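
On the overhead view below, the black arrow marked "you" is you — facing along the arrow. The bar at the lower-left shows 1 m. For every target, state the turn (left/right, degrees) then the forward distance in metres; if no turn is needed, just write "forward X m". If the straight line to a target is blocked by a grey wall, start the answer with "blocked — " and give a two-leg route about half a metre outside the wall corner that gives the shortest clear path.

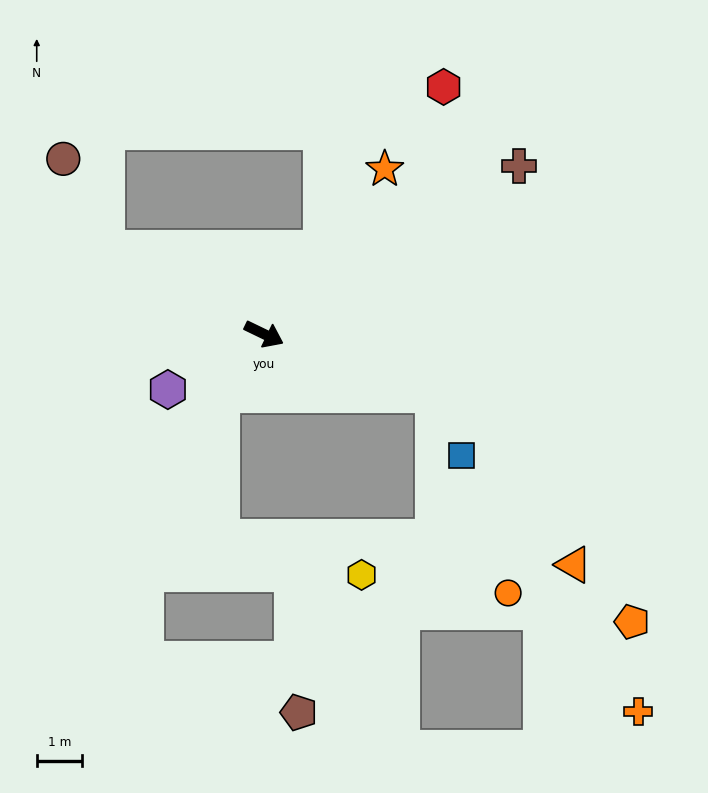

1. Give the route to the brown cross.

turn left 59°, forward 6.8 m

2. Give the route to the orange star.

turn left 80°, forward 4.5 m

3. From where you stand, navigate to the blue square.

blocked — turn left 6°, forward 4.0 m, then turn right 46°, forward 1.5 m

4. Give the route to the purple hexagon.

turn right 124°, forward 2.5 m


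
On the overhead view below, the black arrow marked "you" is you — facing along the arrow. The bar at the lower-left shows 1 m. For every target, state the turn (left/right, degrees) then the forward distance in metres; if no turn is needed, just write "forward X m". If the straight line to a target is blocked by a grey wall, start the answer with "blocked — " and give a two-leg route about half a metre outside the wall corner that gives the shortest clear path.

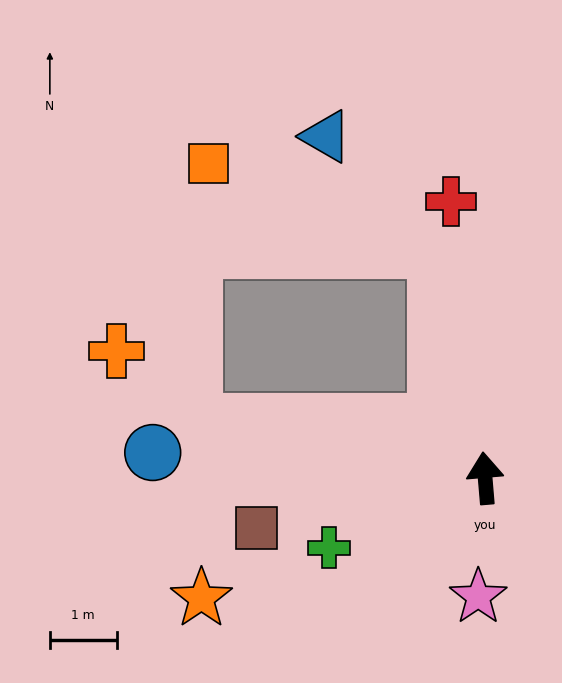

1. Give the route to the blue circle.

turn left 81°, forward 5.0 m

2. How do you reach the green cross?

turn left 109°, forward 2.6 m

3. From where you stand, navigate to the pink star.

turn left 172°, forward 1.8 m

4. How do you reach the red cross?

turn left 2°, forward 4.2 m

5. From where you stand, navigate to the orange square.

blocked — turn left 7°, forward 3.5 m, then turn left 57°, forward 3.6 m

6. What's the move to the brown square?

turn left 97°, forward 3.5 m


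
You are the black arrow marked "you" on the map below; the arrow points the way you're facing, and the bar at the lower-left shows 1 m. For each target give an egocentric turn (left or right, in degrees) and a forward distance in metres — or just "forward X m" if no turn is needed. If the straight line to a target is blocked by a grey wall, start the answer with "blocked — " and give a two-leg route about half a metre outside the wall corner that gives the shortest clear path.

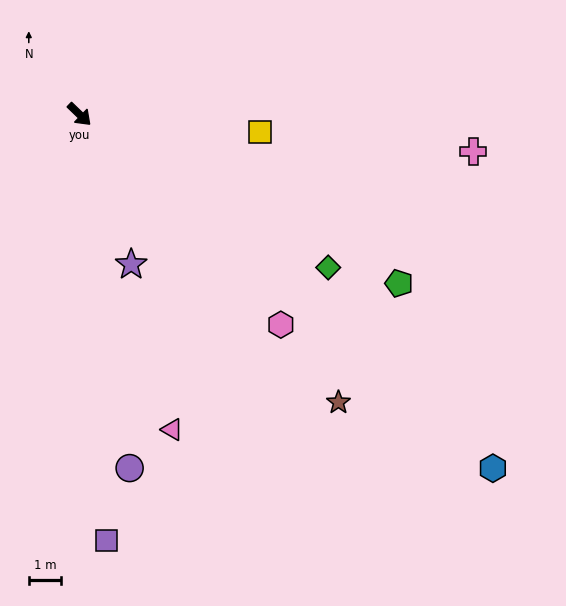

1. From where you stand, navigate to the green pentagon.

turn left 16°, forward 11.1 m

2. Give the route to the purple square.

turn right 42°, forward 13.1 m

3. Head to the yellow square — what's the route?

turn left 38°, forward 5.6 m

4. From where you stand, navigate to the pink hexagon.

turn right 2°, forward 9.0 m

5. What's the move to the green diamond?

turn left 12°, forward 9.0 m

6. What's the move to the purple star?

turn right 27°, forward 4.9 m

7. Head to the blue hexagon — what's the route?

turn left 3°, forward 16.8 m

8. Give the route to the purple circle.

turn right 38°, forward 11.0 m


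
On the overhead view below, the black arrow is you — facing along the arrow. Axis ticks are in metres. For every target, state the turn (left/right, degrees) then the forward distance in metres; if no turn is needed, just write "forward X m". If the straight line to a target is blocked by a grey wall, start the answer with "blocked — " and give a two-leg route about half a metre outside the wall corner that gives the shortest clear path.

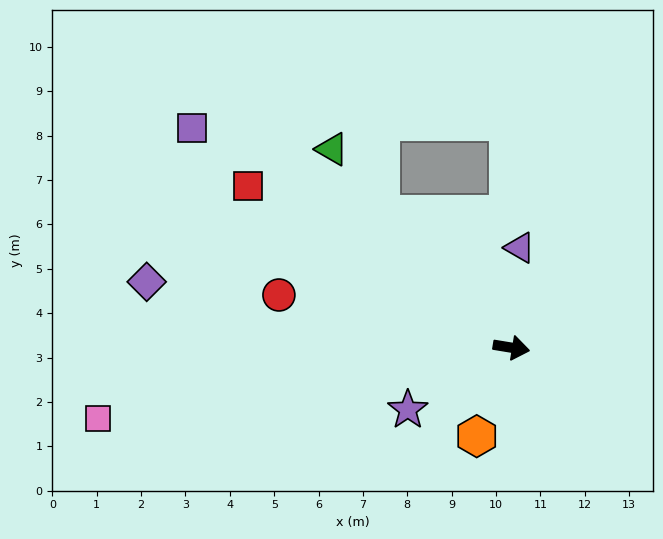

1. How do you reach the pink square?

turn right 161°, forward 9.5 m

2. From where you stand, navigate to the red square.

turn left 158°, forward 7.0 m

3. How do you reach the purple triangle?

turn left 95°, forward 2.3 m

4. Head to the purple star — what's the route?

turn right 140°, forward 2.7 m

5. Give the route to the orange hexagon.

turn right 102°, forward 2.1 m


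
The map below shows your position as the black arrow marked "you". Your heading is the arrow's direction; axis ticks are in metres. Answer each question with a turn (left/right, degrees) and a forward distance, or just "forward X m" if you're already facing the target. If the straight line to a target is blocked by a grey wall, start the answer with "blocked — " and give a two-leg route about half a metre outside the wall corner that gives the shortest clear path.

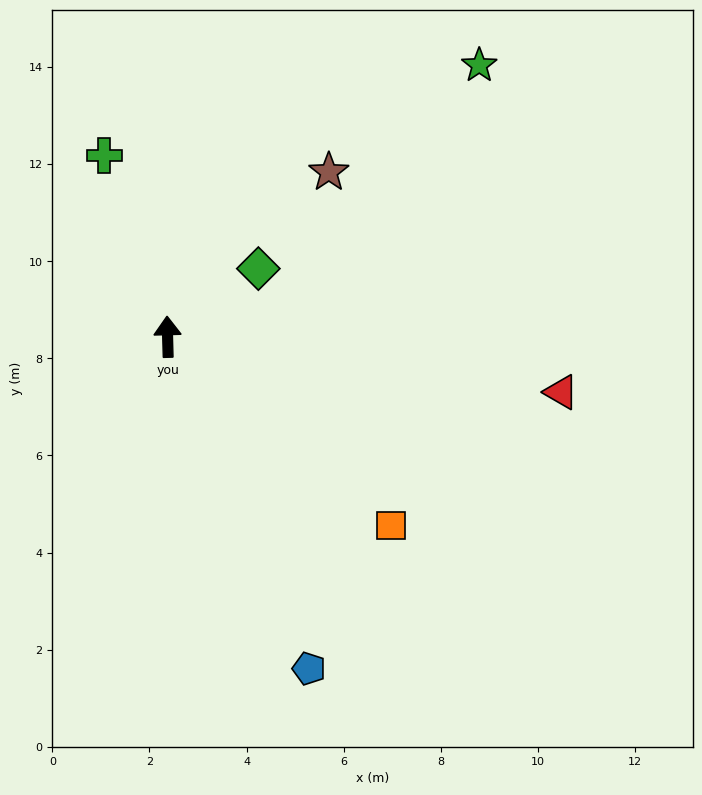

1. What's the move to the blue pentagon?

turn right 158°, forward 7.4 m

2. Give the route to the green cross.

turn left 18°, forward 4.0 m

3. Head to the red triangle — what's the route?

turn right 100°, forward 8.2 m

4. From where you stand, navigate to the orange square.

turn right 132°, forward 6.0 m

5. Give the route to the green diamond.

turn right 55°, forward 2.3 m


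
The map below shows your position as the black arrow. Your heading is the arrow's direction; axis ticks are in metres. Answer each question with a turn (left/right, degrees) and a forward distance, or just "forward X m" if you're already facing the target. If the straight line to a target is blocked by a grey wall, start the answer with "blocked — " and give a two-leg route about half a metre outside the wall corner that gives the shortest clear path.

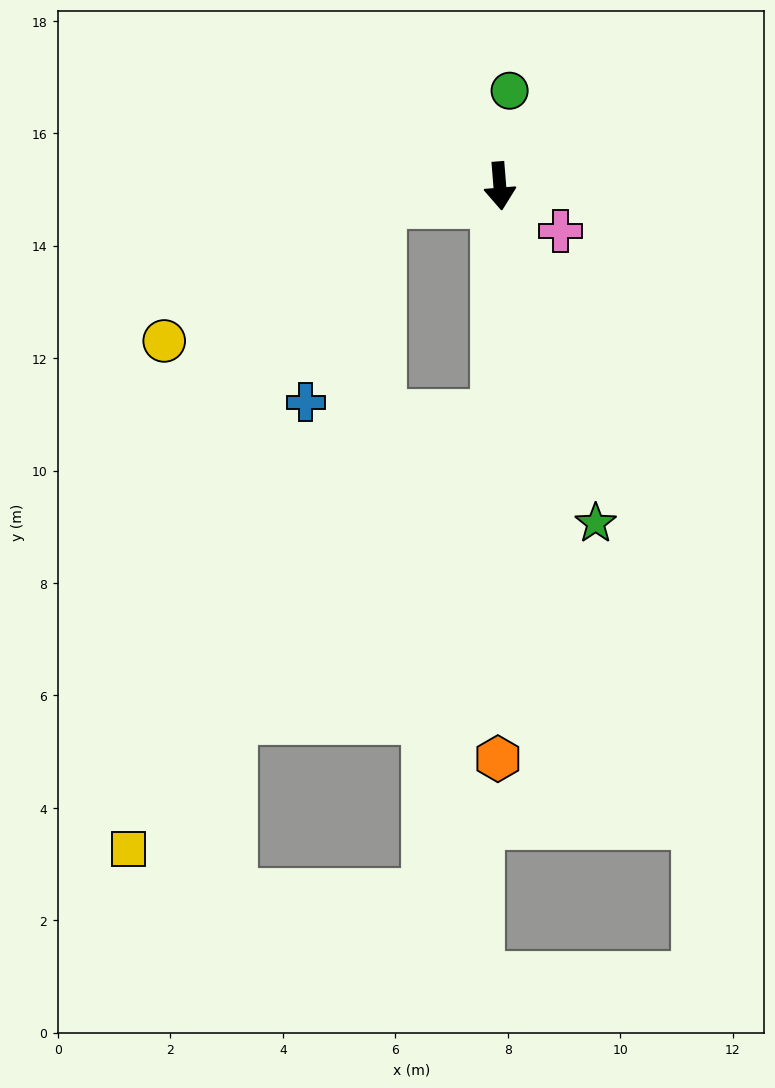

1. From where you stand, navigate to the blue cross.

blocked — turn right 85°, forward 2.1 m, then turn left 59°, forward 3.8 m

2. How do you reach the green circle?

turn left 170°, forward 1.7 m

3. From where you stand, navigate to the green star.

turn left 11°, forward 6.2 m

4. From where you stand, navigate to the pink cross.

turn left 49°, forward 1.3 m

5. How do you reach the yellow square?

blocked — turn right 6°, forward 4.0 m, then turn right 39°, forward 10.1 m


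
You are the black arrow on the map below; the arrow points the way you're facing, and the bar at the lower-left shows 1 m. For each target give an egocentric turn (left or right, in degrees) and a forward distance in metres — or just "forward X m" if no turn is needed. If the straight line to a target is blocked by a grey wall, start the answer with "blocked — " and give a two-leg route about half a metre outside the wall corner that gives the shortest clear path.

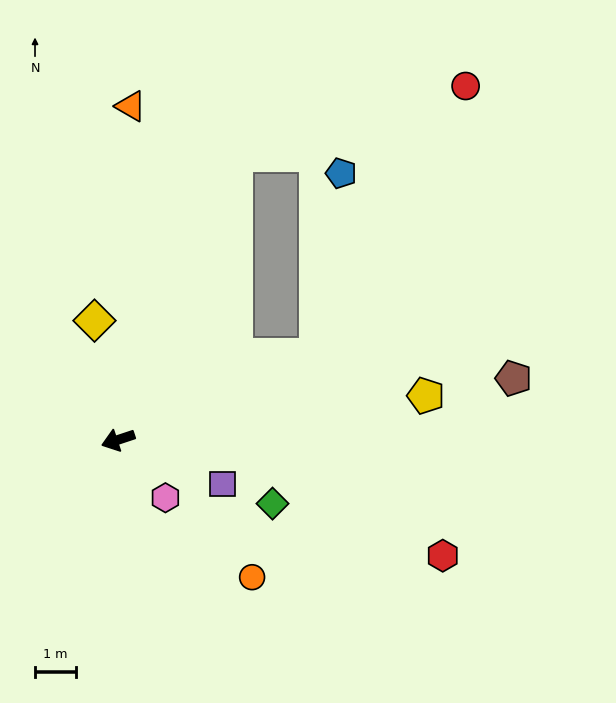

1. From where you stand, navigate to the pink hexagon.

turn left 111°, forward 1.8 m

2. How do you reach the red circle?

blocked — turn right 175°, forward 5.2 m, then turn left 38°, forward 7.4 m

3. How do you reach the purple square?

turn left 139°, forward 2.7 m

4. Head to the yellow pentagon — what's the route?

turn left 170°, forward 7.5 m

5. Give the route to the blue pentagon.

blocked — turn right 175°, forward 5.2 m, then turn left 59°, forward 4.4 m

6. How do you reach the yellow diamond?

turn right 97°, forward 2.9 m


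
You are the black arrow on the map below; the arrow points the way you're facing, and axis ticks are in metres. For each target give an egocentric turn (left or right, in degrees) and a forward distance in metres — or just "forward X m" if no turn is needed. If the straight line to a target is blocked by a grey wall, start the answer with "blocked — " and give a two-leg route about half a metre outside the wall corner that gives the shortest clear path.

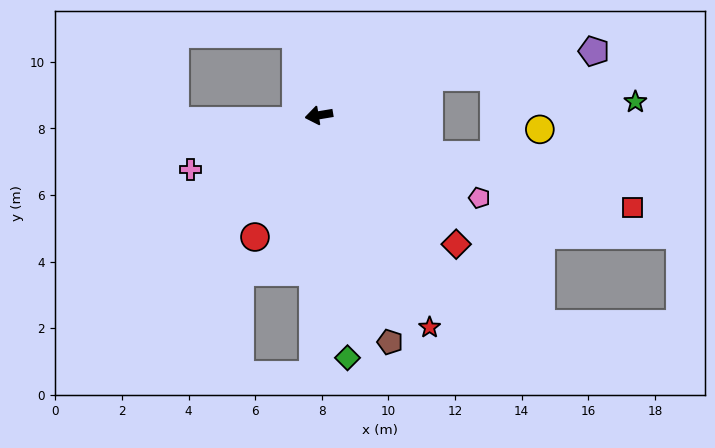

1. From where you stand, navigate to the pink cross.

turn left 13°, forward 4.2 m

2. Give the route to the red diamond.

turn left 127°, forward 5.7 m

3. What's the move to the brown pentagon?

turn left 98°, forward 7.1 m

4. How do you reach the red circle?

turn left 53°, forward 4.1 m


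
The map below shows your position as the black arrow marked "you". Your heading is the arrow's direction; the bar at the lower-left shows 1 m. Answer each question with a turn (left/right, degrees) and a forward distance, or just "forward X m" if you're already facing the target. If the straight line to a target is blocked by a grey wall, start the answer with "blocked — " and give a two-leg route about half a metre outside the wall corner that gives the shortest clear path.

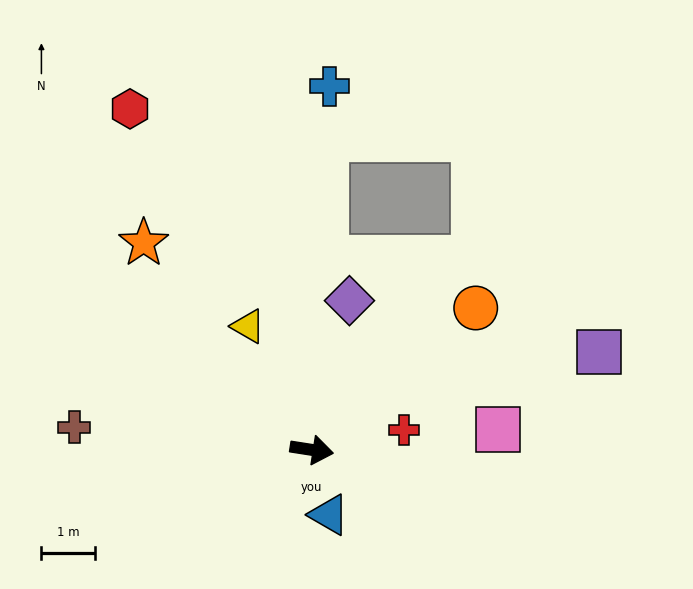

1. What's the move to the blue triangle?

turn right 66°, forward 1.3 m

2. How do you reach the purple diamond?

turn left 85°, forward 2.9 m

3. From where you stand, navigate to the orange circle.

turn left 50°, forward 4.0 m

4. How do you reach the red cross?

turn left 21°, forward 1.8 m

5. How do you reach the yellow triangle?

turn left 126°, forward 2.6 m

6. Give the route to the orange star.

turn left 138°, forward 5.0 m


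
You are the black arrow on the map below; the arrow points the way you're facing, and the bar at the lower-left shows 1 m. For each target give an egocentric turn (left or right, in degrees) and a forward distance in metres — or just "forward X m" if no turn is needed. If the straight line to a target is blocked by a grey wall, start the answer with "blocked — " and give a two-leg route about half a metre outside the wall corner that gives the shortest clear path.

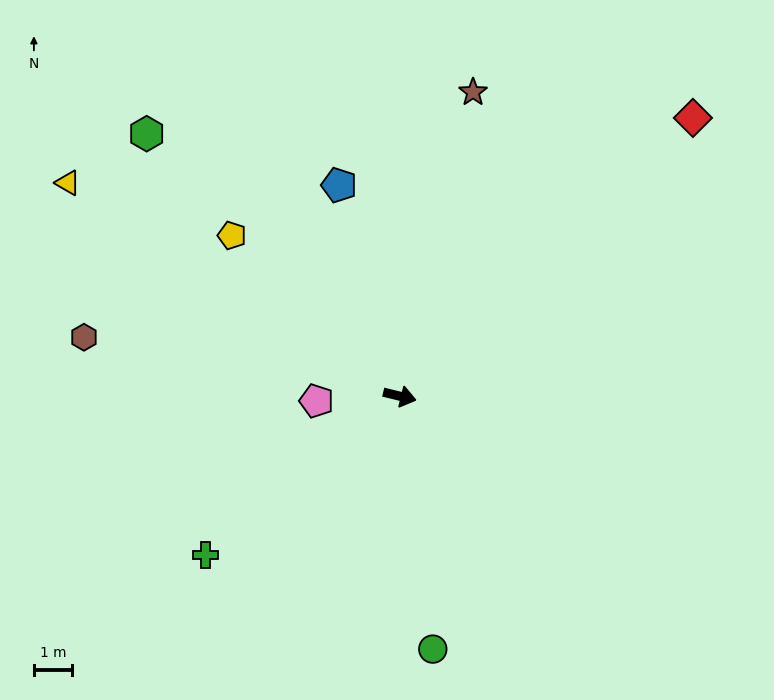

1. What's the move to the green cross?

turn right 127°, forward 6.6 m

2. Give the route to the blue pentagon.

turn left 120°, forward 5.7 m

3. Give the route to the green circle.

turn right 69°, forward 6.7 m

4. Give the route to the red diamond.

turn left 57°, forward 10.6 m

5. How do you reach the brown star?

turn left 90°, forward 8.2 m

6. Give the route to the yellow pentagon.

turn left 150°, forward 6.1 m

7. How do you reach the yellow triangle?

turn left 161°, forward 10.3 m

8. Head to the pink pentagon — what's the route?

turn right 163°, forward 2.2 m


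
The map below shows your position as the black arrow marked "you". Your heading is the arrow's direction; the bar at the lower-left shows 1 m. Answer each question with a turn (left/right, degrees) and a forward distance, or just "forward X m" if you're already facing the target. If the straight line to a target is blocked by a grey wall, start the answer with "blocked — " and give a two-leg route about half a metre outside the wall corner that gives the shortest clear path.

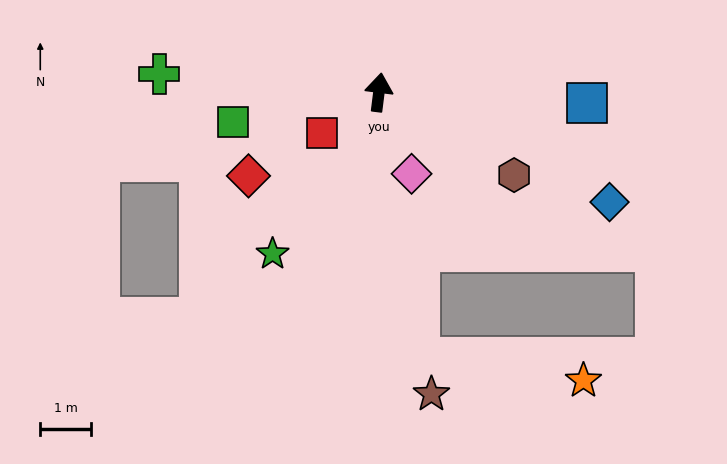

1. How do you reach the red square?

turn left 132°, forward 1.4 m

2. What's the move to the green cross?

turn left 92°, forward 4.4 m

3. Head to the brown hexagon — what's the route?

turn right 114°, forward 3.1 m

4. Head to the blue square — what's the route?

turn right 86°, forward 4.1 m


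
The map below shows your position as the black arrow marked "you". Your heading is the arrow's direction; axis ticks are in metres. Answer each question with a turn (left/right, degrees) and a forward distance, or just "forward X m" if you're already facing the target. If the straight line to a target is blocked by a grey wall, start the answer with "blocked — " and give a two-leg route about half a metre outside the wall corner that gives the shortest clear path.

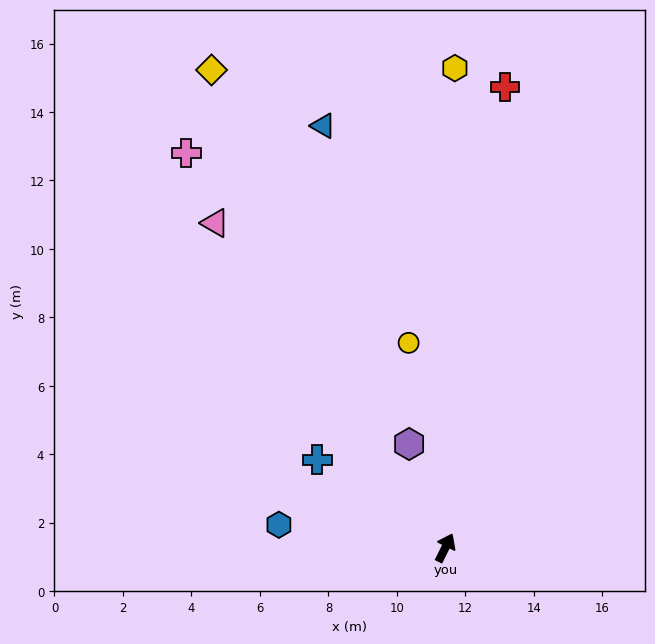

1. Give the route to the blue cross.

turn left 82°, forward 4.5 m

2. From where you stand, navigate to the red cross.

turn left 19°, forward 13.6 m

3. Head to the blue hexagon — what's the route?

turn left 108°, forward 4.9 m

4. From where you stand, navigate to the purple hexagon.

turn left 46°, forward 3.2 m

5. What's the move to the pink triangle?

turn left 62°, forward 11.6 m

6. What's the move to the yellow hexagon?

turn left 25°, forward 14.0 m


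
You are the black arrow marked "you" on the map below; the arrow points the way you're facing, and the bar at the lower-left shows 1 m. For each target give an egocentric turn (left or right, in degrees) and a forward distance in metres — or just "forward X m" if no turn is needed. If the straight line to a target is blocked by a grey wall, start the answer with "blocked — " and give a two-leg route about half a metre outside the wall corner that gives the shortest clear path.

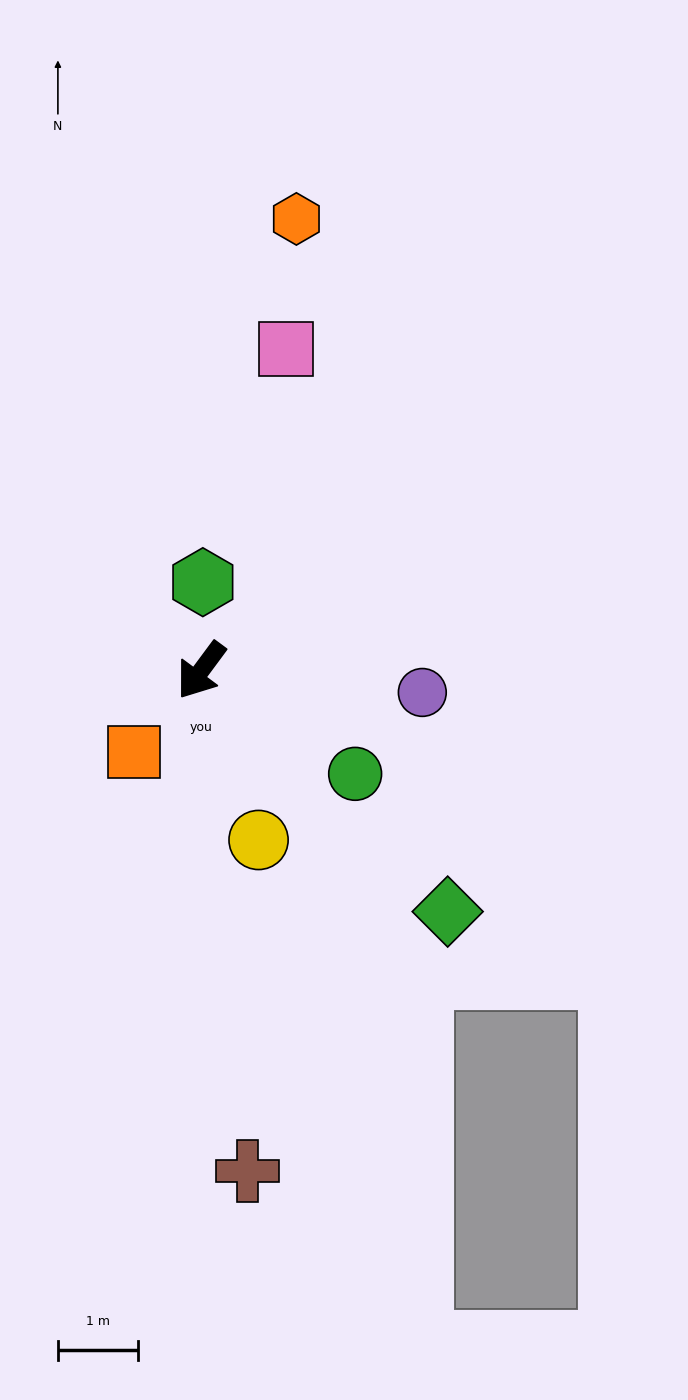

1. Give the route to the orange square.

turn right 3°, forward 1.3 m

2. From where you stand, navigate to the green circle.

turn left 93°, forward 2.3 m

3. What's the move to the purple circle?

turn left 121°, forward 2.8 m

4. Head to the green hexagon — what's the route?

turn right 145°, forward 1.1 m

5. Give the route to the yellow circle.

turn left 55°, forward 2.2 m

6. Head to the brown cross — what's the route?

turn left 42°, forward 6.3 m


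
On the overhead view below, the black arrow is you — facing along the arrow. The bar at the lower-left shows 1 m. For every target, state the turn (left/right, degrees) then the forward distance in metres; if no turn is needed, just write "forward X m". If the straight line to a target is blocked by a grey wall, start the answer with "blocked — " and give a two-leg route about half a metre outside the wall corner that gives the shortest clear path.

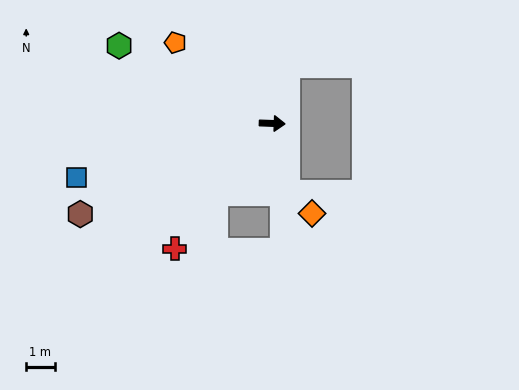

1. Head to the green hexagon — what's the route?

turn left 155°, forward 6.1 m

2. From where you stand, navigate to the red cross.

turn right 126°, forward 5.6 m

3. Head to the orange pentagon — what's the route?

turn left 142°, forward 4.5 m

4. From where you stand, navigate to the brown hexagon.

turn right 153°, forward 7.5 m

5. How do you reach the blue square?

turn right 162°, forward 7.2 m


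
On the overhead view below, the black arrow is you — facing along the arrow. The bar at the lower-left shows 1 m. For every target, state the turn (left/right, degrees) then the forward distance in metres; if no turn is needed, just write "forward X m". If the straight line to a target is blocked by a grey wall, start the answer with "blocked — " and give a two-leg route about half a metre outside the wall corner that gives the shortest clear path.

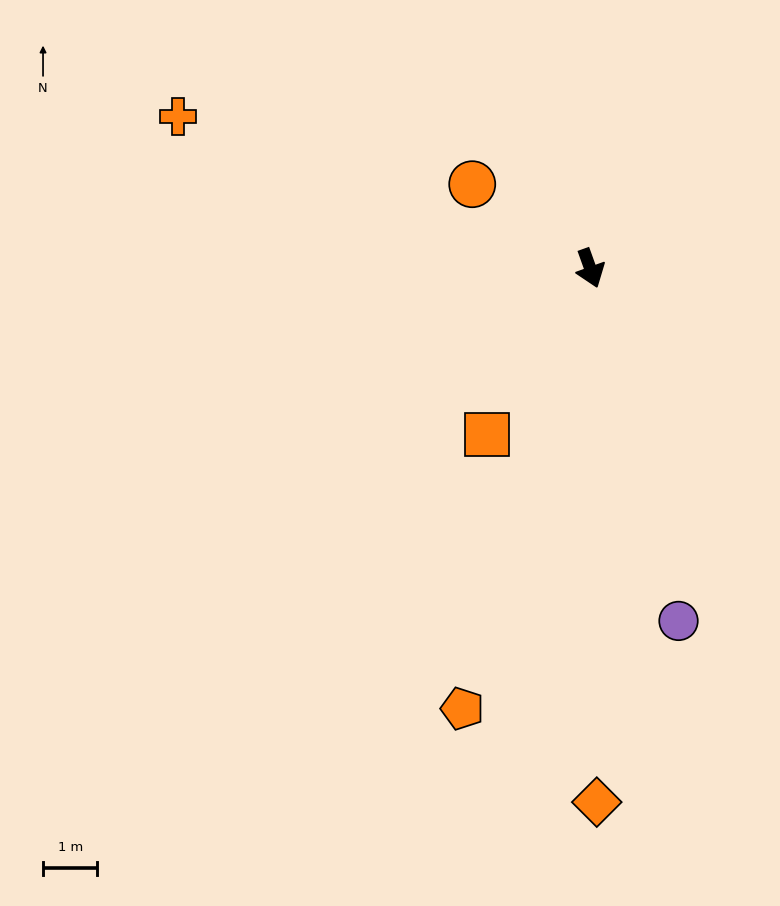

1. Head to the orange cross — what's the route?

turn right 130°, forward 8.1 m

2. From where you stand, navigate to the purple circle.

turn right 6°, forward 6.7 m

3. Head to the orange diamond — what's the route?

turn right 19°, forward 9.8 m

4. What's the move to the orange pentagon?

turn right 36°, forward 8.4 m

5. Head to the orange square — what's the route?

turn right 52°, forward 3.6 m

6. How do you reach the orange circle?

turn right 145°, forward 2.7 m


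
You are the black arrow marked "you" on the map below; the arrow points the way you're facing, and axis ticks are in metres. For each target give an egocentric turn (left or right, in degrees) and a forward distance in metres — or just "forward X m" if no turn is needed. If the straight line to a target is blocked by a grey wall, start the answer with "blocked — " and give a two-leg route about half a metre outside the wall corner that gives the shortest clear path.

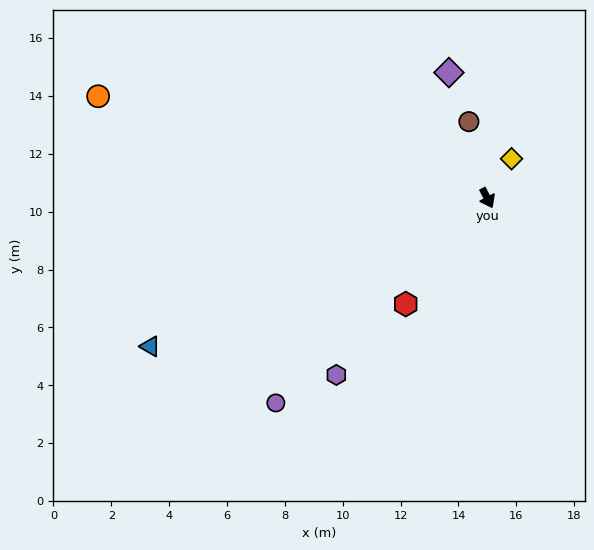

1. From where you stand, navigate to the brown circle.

turn left 166°, forward 2.7 m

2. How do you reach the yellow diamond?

turn left 121°, forward 1.6 m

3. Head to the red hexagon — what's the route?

turn right 65°, forward 4.6 m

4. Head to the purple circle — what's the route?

turn right 73°, forward 10.2 m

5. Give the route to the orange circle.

turn right 132°, forward 13.9 m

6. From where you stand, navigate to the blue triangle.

turn right 94°, forward 12.7 m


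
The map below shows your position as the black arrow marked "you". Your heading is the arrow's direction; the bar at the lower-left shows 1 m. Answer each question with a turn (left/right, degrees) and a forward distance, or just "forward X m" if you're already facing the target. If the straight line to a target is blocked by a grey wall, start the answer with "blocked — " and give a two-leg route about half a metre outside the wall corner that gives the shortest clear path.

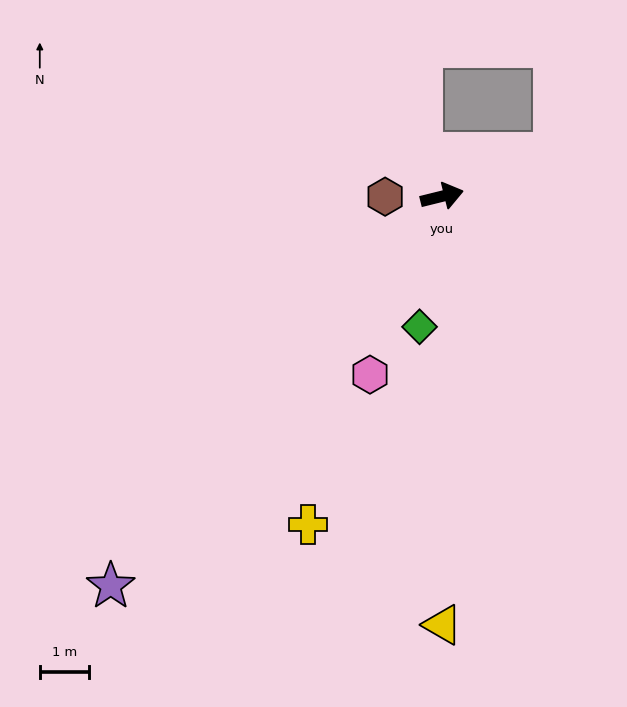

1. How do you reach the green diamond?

turn right 114°, forward 2.7 m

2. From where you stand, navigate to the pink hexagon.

turn right 126°, forward 3.9 m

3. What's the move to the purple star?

turn right 144°, forward 10.5 m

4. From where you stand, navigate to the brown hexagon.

turn left 166°, forward 1.2 m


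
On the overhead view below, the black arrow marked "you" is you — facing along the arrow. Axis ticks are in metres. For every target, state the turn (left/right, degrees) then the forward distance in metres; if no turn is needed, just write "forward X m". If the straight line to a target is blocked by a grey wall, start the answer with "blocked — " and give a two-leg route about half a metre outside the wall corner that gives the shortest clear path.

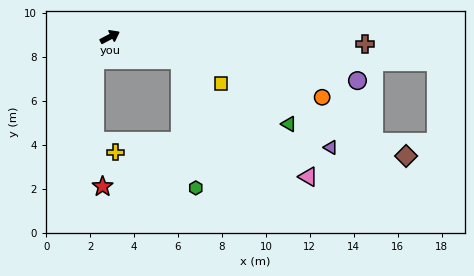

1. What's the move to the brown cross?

turn right 29°, forward 11.6 m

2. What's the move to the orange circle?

turn right 43°, forward 10.0 m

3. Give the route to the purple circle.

turn right 38°, forward 11.4 m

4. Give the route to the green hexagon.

blocked — turn right 46°, forward 3.4 m, then turn right 65°, forward 5.8 m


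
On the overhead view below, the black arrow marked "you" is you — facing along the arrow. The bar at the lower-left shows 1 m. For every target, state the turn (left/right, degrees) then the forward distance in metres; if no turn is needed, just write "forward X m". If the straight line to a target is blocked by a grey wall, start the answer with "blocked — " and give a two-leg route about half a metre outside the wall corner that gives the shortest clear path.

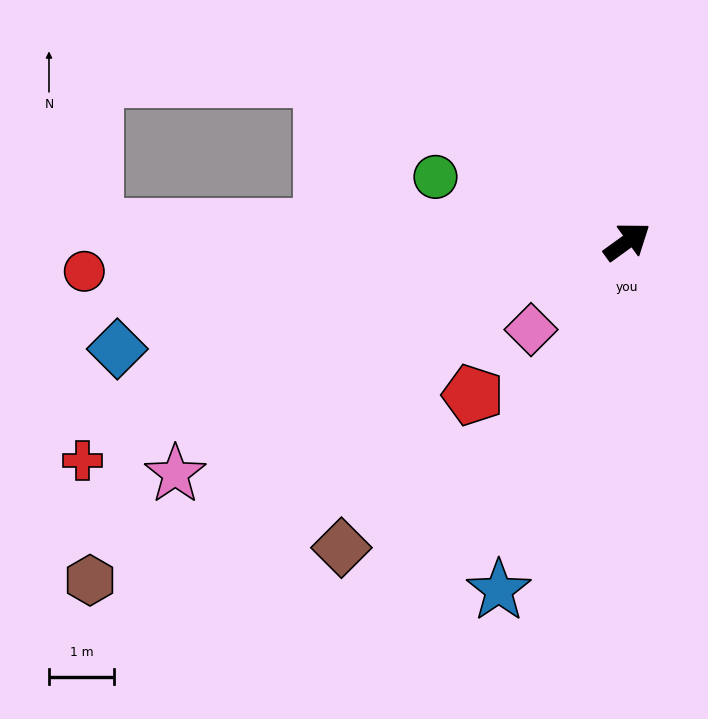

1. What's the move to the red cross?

turn left 166°, forward 9.0 m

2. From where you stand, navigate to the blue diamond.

turn left 156°, forward 8.0 m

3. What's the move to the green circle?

turn left 125°, forward 3.1 m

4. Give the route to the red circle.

turn left 147°, forward 8.3 m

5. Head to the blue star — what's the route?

turn right 146°, forward 5.7 m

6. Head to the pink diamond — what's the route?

turn right 173°, forward 2.0 m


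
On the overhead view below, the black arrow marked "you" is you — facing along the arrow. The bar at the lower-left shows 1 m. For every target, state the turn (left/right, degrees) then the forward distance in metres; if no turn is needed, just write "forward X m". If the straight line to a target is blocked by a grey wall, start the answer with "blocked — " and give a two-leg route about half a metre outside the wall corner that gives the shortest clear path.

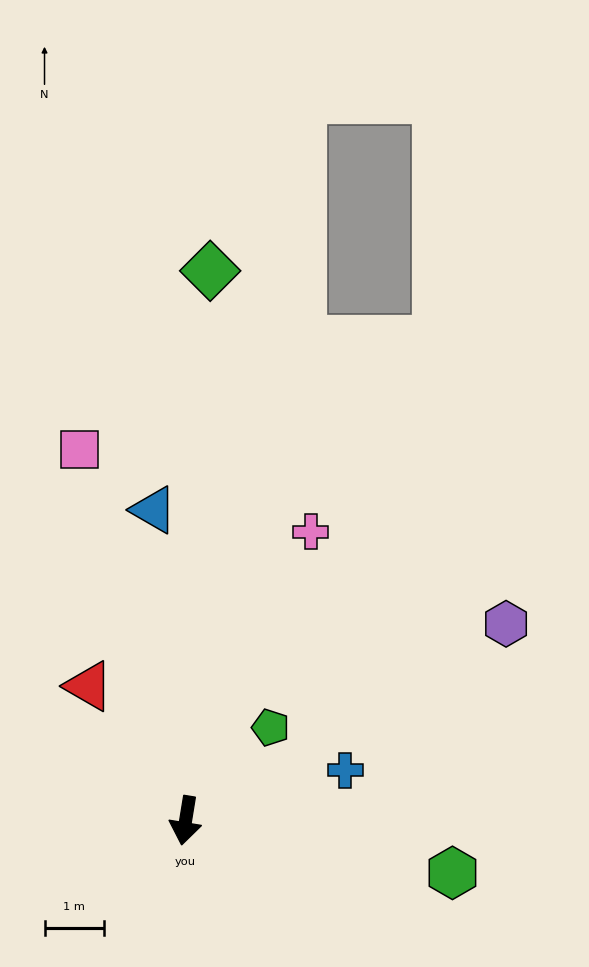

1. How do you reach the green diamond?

turn right 173°, forward 9.3 m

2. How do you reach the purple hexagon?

turn left 131°, forward 6.4 m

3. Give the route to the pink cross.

turn left 166°, forward 5.3 m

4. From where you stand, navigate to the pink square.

turn right 155°, forward 6.5 m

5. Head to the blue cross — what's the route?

turn left 117°, forward 2.8 m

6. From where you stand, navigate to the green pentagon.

turn left 147°, forward 2.1 m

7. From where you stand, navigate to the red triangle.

turn right 135°, forward 2.8 m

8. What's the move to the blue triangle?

turn right 165°, forward 5.3 m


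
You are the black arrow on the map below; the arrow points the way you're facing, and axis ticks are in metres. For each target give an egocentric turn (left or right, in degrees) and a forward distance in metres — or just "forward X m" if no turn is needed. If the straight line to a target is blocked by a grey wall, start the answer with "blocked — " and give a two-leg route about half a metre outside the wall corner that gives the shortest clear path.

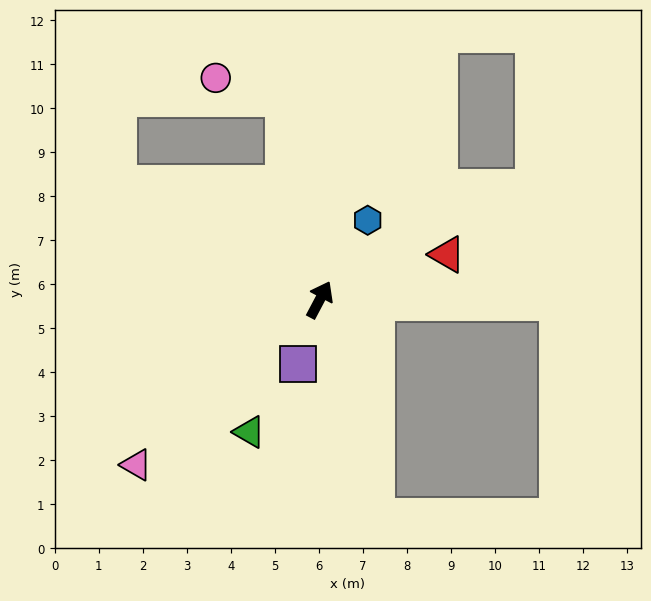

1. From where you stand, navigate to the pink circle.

blocked — turn left 38°, forward 4.7 m, then turn left 64°, forward 1.6 m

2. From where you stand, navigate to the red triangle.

turn right 43°, forward 3.1 m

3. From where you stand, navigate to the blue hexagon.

turn right 3°, forward 2.1 m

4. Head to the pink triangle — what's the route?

turn left 160°, forward 5.6 m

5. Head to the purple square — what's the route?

turn right 171°, forward 1.5 m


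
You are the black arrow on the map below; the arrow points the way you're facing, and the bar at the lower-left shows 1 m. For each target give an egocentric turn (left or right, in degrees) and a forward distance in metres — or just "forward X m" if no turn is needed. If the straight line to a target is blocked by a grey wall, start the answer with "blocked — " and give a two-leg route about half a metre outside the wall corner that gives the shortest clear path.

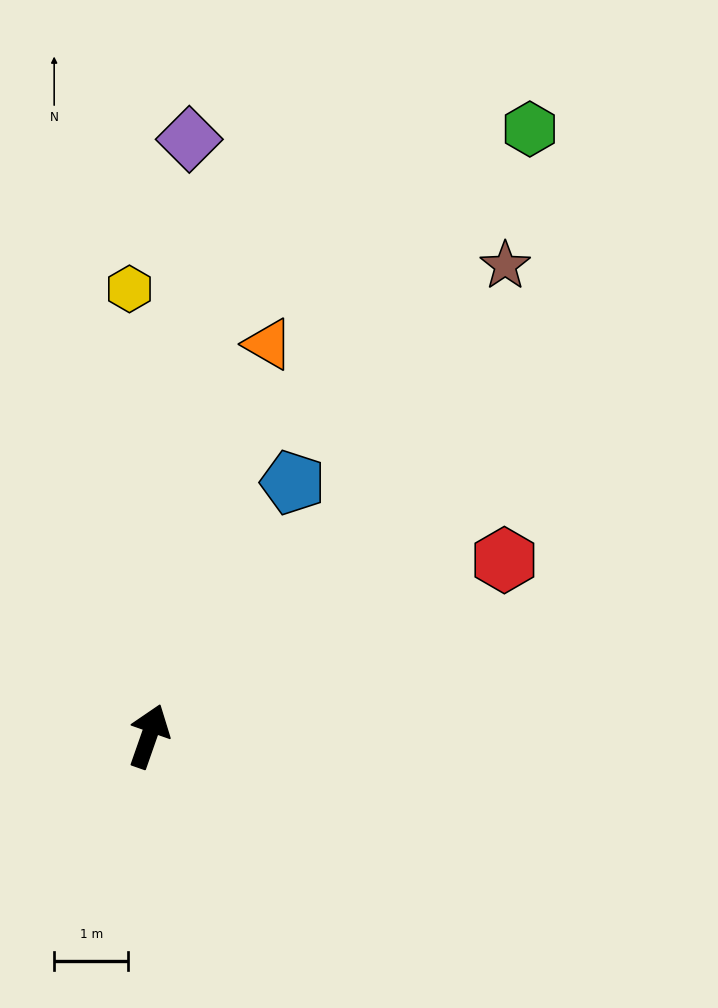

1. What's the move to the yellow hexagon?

turn left 22°, forward 6.0 m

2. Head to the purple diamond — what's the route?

turn left 15°, forward 8.1 m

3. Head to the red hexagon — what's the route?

turn right 44°, forward 5.3 m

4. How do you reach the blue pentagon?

turn right 10°, forward 3.9 m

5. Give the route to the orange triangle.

turn left 2°, forward 5.5 m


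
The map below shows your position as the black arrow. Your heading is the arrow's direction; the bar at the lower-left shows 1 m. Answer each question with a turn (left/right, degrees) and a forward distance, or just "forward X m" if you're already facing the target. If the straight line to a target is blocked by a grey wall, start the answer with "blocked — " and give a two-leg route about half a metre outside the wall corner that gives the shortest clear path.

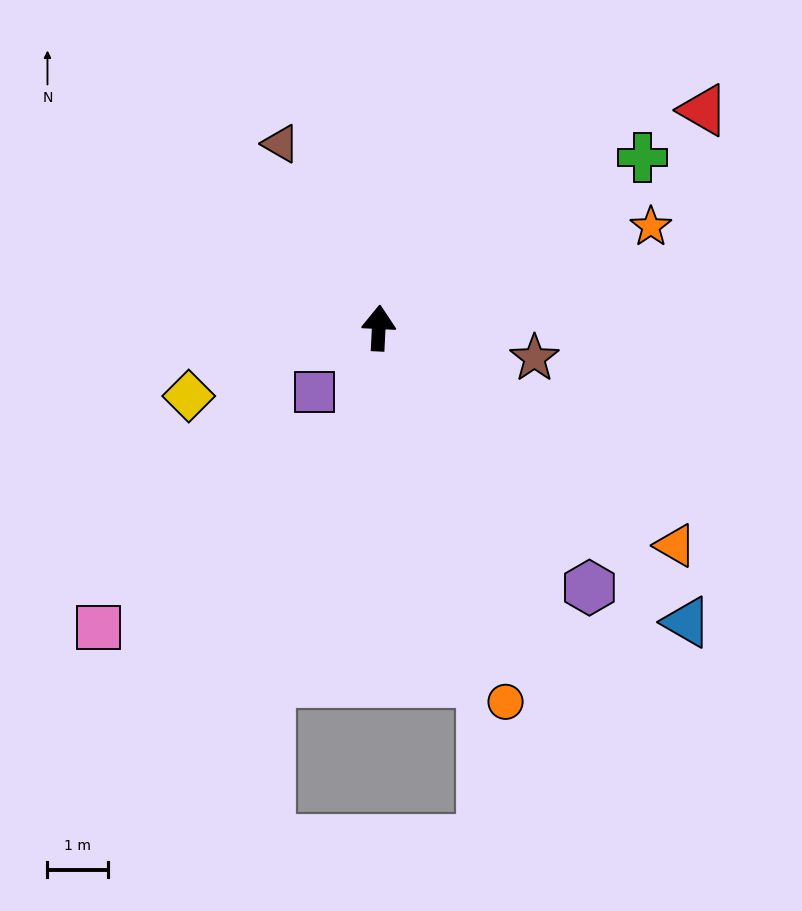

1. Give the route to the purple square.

turn left 138°, forward 1.5 m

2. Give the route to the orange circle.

turn right 158°, forward 6.5 m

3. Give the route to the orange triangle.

turn right 123°, forward 6.1 m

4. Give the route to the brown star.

turn right 98°, forward 2.6 m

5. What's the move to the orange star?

turn right 67°, forward 4.8 m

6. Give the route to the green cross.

turn right 54°, forward 5.2 m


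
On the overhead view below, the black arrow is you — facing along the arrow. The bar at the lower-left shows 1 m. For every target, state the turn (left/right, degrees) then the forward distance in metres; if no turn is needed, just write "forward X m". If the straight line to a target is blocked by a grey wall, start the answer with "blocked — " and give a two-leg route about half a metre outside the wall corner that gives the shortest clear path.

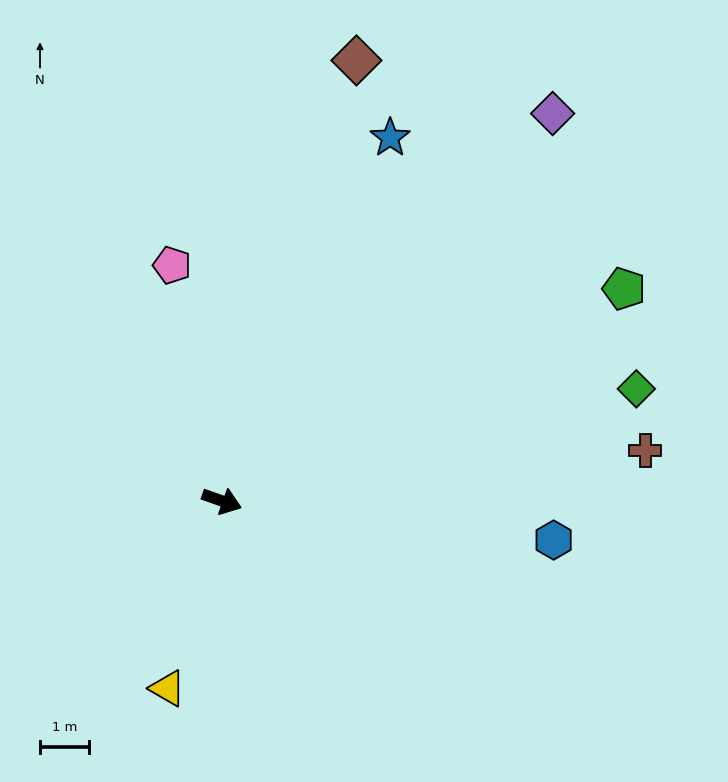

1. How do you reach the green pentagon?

turn left 47°, forward 9.2 m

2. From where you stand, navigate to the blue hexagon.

turn left 13°, forward 6.8 m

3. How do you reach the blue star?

turn left 85°, forward 8.1 m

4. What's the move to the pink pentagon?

turn left 121°, forward 4.9 m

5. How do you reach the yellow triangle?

turn right 87°, forward 4.0 m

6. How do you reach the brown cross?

turn left 26°, forward 8.7 m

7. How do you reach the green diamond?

turn left 35°, forward 8.7 m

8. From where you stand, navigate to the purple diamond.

turn left 69°, forward 10.4 m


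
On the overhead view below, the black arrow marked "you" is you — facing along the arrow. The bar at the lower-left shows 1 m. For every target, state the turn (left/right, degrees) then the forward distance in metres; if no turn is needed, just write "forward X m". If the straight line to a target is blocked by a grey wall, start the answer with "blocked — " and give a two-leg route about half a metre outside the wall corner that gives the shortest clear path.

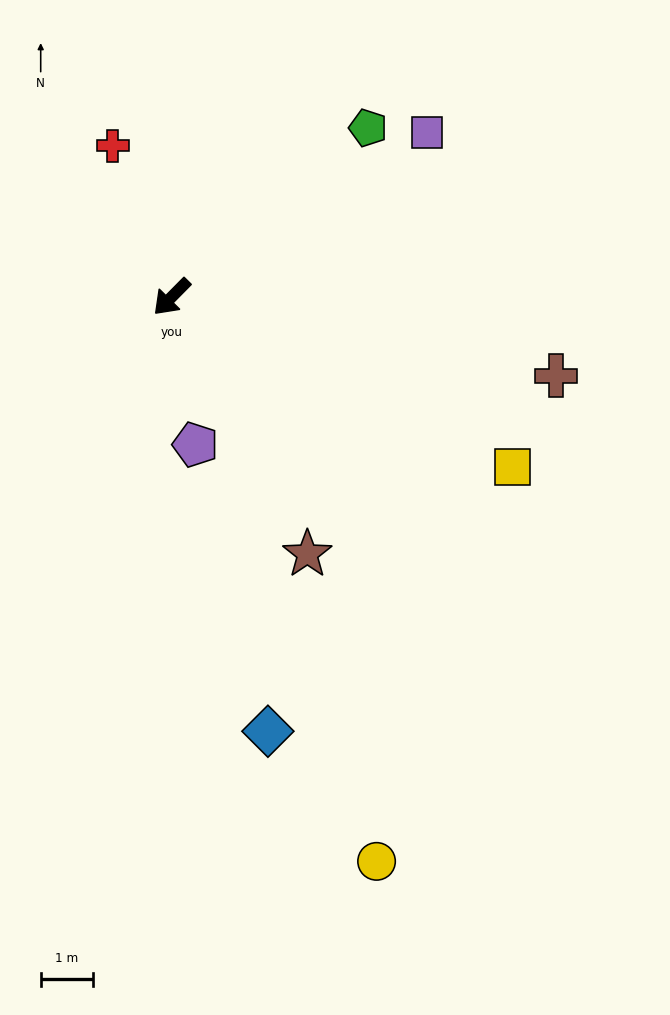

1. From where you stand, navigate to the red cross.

turn right 114°, forward 3.1 m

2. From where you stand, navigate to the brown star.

turn left 72°, forward 5.6 m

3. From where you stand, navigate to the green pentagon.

turn left 175°, forward 5.0 m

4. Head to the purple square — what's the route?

turn left 167°, forward 5.9 m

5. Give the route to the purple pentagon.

turn left 54°, forward 2.9 m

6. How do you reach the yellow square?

turn left 108°, forward 7.3 m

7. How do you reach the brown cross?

turn left 123°, forward 7.6 m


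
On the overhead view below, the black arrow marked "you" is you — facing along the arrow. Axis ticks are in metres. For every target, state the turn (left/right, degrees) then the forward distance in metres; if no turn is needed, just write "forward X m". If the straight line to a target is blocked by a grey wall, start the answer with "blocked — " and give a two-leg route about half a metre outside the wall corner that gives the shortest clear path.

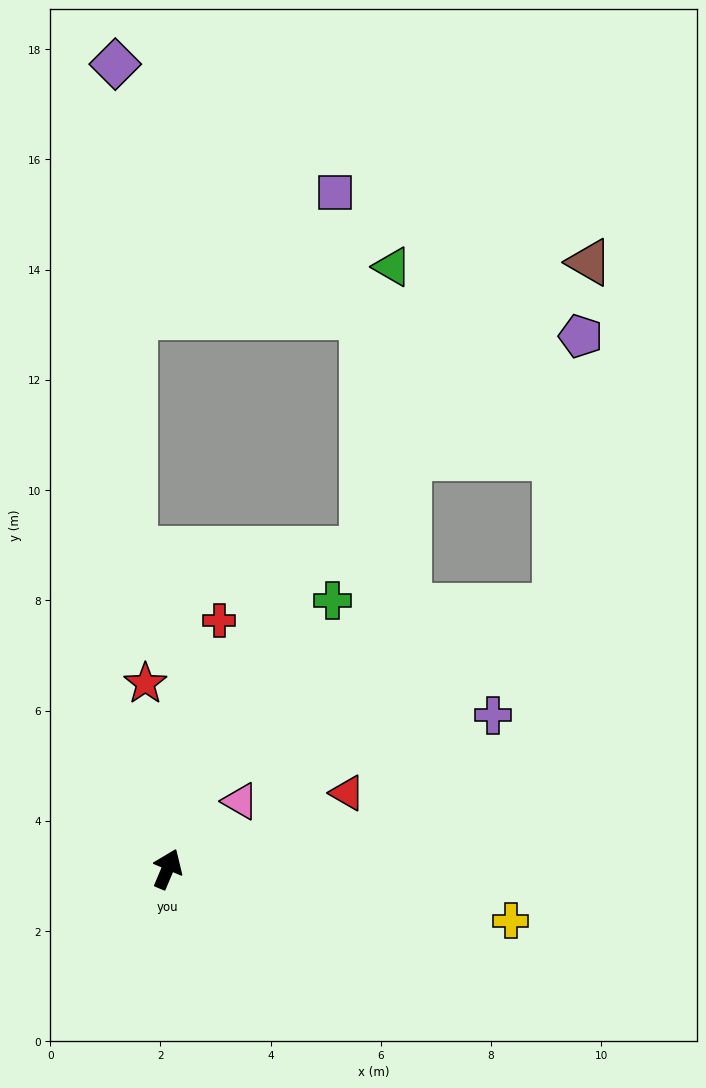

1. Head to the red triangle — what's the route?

turn right 44°, forward 3.5 m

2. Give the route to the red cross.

turn left 11°, forward 4.6 m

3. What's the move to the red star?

turn left 30°, forward 3.4 m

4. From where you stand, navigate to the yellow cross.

turn right 76°, forward 6.3 m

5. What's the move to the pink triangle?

turn right 24°, forward 1.8 m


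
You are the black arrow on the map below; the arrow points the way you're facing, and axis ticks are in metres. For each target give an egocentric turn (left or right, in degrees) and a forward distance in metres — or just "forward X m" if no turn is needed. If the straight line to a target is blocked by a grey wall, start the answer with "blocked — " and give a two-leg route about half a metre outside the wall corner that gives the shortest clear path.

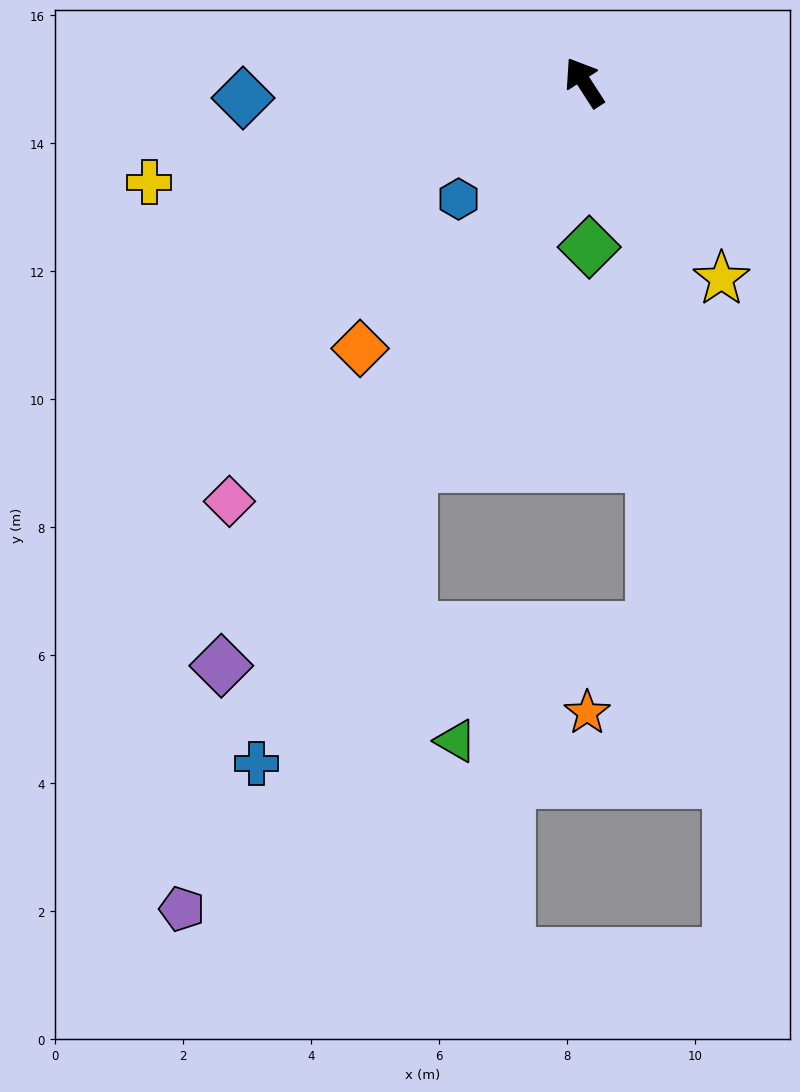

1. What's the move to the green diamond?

turn left 149°, forward 2.6 m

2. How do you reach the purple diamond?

turn left 115°, forward 10.7 m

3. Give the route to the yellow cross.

turn left 70°, forward 7.0 m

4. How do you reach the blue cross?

turn left 122°, forward 11.8 m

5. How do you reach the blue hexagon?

turn left 100°, forward 2.7 m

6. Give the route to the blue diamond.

turn left 60°, forward 5.3 m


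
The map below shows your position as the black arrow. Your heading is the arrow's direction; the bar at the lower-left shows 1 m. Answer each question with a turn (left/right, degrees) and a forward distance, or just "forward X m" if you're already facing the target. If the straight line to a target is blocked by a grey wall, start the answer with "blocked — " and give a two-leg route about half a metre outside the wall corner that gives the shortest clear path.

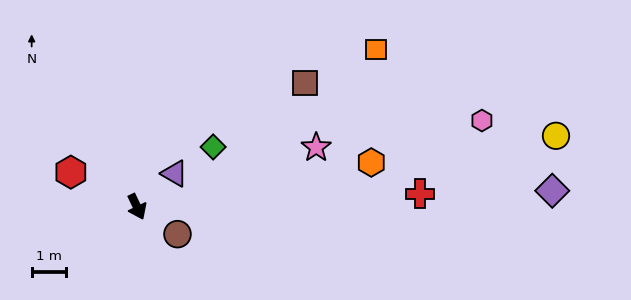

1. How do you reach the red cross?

turn left 67°, forward 8.1 m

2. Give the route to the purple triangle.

turn left 106°, forward 1.4 m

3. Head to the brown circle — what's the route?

turn left 31°, forward 1.4 m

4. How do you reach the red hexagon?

turn right 143°, forward 2.1 m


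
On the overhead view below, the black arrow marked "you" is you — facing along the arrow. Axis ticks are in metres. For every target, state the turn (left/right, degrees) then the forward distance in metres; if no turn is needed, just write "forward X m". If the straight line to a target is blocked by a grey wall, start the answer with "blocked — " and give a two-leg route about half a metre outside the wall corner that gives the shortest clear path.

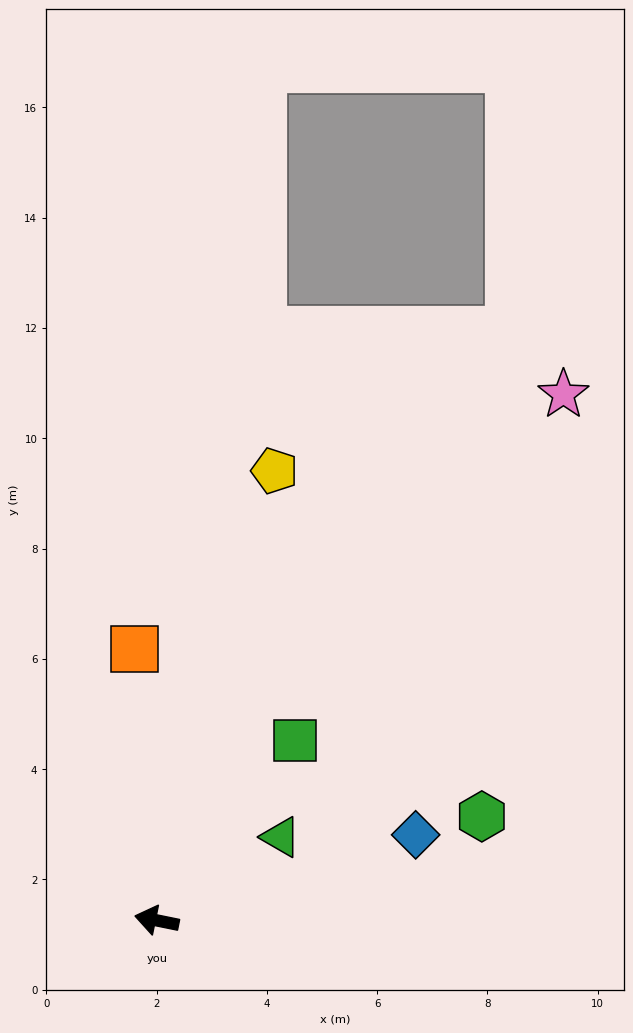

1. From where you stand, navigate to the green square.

turn right 116°, forward 4.1 m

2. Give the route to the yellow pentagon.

turn right 93°, forward 8.4 m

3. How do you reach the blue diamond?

turn right 150°, forward 4.9 m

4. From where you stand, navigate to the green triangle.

turn right 135°, forward 2.7 m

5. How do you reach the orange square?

turn right 74°, forward 4.9 m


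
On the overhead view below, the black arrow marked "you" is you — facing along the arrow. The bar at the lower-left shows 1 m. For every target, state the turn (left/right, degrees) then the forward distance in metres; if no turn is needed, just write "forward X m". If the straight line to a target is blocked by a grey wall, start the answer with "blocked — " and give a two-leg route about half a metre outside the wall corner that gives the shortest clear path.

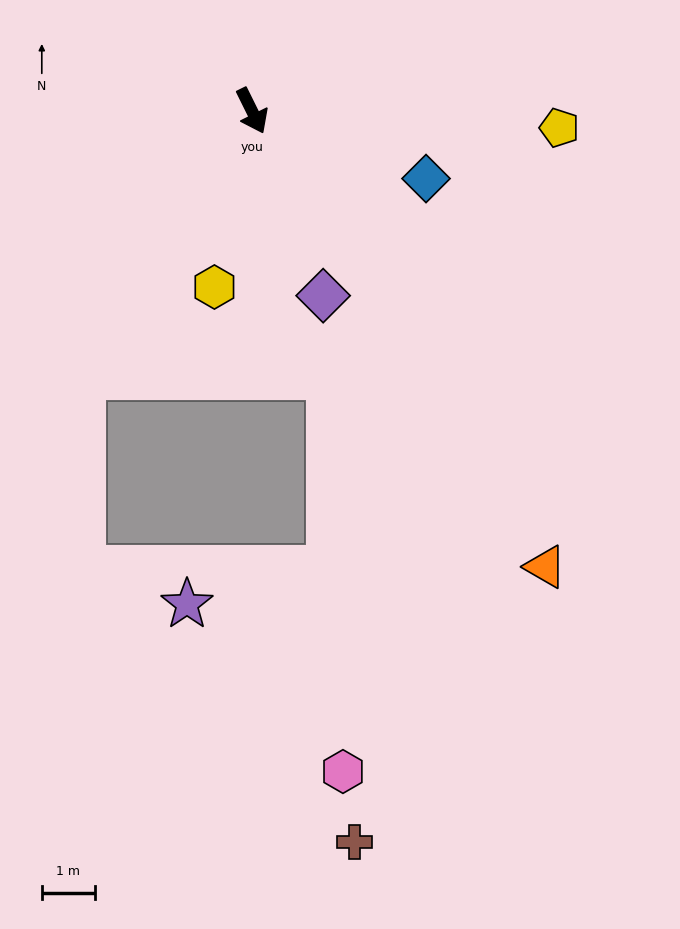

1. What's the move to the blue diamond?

turn left 42°, forward 3.5 m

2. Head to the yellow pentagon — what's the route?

turn left 61°, forward 5.8 m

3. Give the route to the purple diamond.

turn right 5°, forward 3.7 m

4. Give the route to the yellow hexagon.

turn right 38°, forward 3.4 m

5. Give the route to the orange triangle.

turn left 6°, forward 10.2 m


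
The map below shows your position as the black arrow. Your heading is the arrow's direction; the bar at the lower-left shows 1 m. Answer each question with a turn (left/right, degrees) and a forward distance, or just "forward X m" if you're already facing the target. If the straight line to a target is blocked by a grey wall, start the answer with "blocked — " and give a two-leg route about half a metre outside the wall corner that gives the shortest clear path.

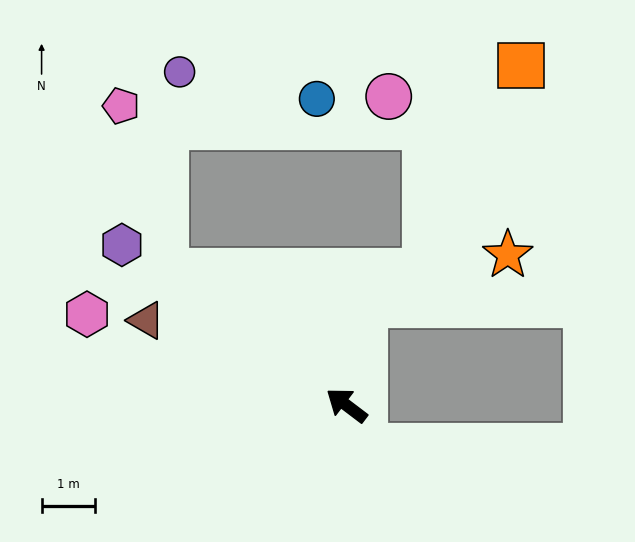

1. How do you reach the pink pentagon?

blocked — forward 4.2 m, then turn right 38°, forward 3.2 m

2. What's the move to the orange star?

blocked — turn right 63°, forward 1.9 m, then turn right 61°, forward 2.8 m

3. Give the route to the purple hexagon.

forward 5.1 m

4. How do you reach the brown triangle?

turn left 14°, forward 4.1 m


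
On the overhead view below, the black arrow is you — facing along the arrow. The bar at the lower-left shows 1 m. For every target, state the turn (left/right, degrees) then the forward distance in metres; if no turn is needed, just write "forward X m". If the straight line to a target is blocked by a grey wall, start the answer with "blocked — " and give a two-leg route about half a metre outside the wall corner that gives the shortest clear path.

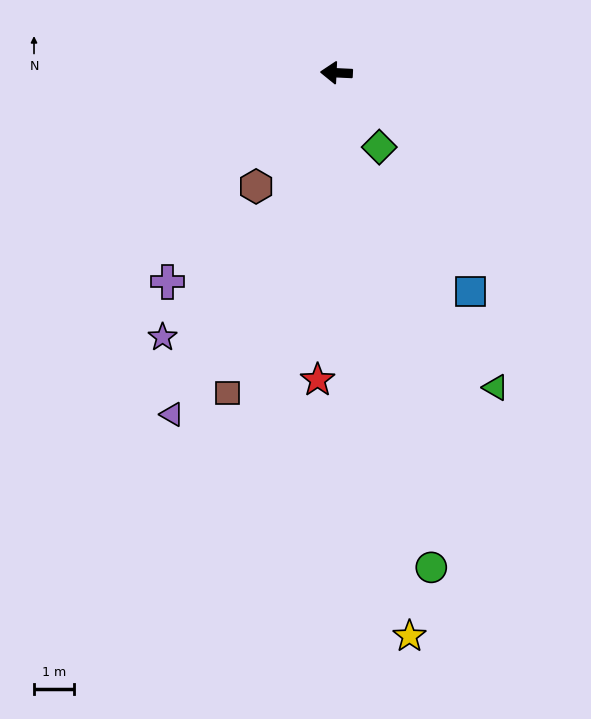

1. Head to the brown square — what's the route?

turn left 74°, forward 8.5 m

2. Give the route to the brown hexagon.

turn left 57°, forward 3.5 m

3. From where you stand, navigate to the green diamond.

turn left 123°, forward 2.1 m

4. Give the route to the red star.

turn left 89°, forward 7.7 m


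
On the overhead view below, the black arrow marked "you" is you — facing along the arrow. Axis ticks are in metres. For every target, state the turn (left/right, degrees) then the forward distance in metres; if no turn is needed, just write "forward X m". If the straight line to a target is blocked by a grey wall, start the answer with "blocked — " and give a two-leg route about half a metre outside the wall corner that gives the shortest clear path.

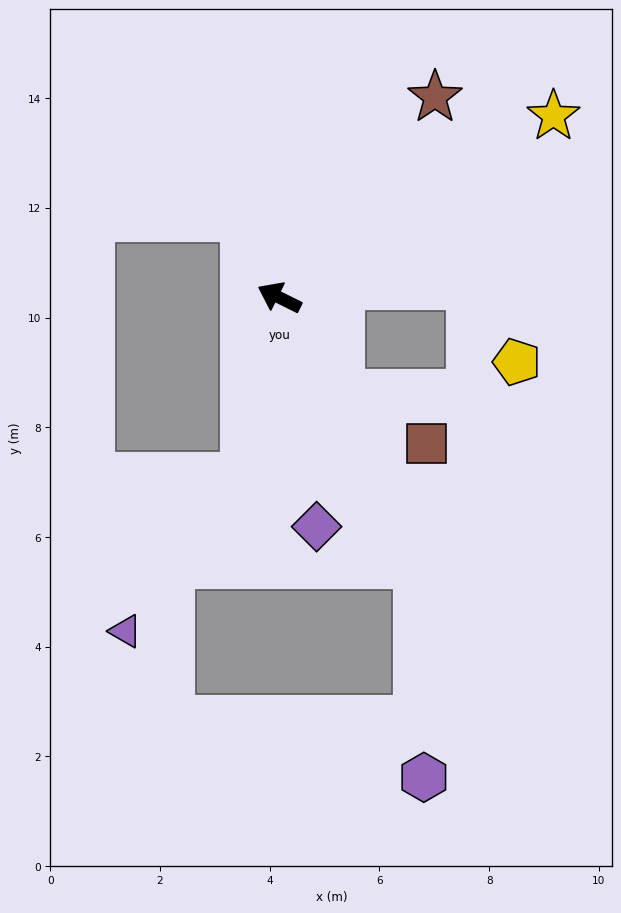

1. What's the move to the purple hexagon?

blocked — turn left 144°, forward 5.5 m, then turn right 26°, forward 3.9 m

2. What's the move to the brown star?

turn right 101°, forward 4.6 m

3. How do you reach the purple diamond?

turn left 126°, forward 4.2 m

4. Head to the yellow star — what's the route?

turn right 120°, forward 6.0 m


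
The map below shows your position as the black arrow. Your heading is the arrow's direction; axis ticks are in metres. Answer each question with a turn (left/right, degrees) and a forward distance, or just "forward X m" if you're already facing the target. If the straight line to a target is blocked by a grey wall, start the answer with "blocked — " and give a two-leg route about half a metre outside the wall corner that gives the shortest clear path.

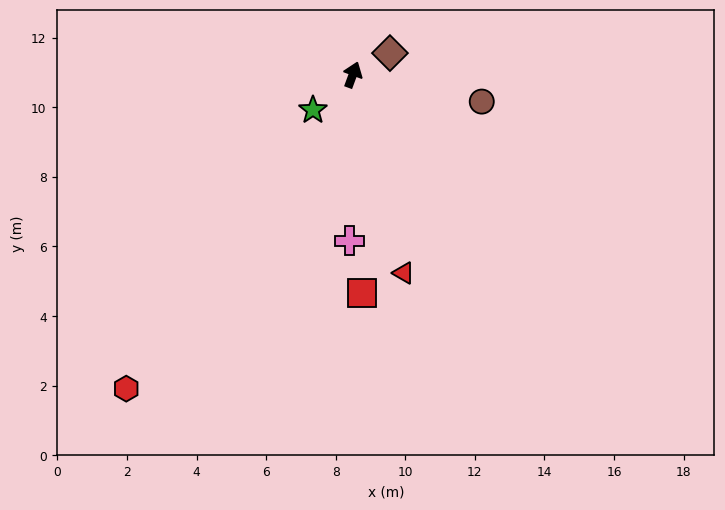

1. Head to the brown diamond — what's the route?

turn right 40°, forward 1.2 m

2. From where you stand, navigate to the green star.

turn left 152°, forward 1.5 m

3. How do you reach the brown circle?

turn right 82°, forward 3.8 m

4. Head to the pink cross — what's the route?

turn right 161°, forward 4.8 m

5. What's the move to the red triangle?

turn right 145°, forward 5.9 m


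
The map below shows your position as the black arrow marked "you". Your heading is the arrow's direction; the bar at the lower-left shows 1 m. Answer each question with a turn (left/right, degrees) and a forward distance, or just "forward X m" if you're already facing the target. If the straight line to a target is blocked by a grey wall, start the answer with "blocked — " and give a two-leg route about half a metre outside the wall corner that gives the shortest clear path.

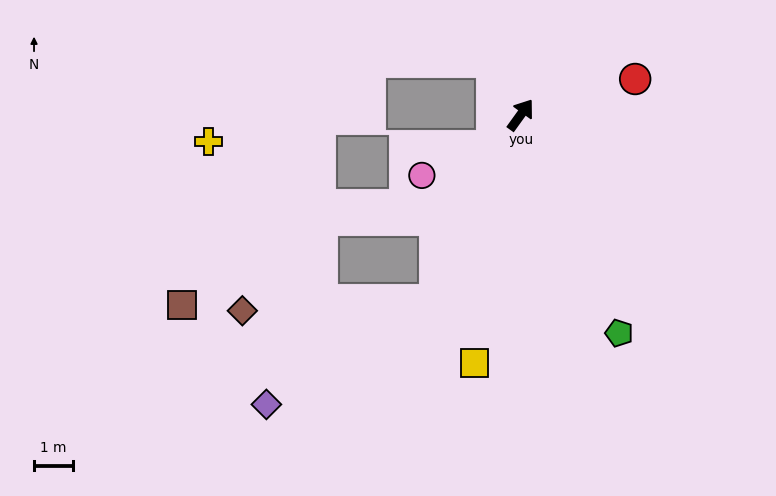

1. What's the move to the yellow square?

turn right 155°, forward 6.5 m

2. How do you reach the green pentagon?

turn right 120°, forward 6.2 m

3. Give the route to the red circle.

turn right 37°, forward 3.1 m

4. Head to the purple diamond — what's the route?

blocked — turn right 169°, forward 5.3 m, then turn right 33°, forward 5.1 m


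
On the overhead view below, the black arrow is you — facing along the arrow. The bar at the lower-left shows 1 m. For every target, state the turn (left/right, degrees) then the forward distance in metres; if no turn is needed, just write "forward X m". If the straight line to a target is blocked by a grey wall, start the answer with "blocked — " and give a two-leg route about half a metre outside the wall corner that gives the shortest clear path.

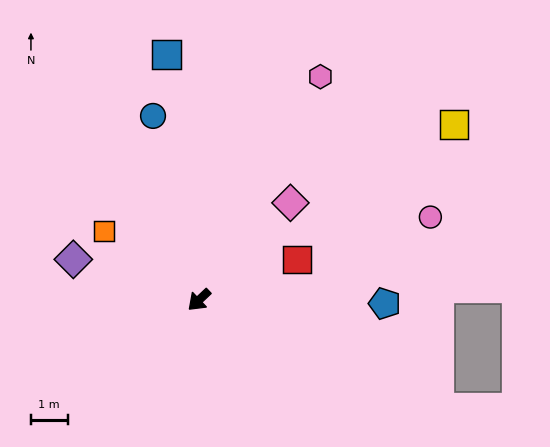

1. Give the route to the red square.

turn left 159°, forward 2.9 m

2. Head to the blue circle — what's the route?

turn right 119°, forward 5.2 m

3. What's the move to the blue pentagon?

turn left 136°, forward 5.1 m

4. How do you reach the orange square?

turn right 79°, forward 3.2 m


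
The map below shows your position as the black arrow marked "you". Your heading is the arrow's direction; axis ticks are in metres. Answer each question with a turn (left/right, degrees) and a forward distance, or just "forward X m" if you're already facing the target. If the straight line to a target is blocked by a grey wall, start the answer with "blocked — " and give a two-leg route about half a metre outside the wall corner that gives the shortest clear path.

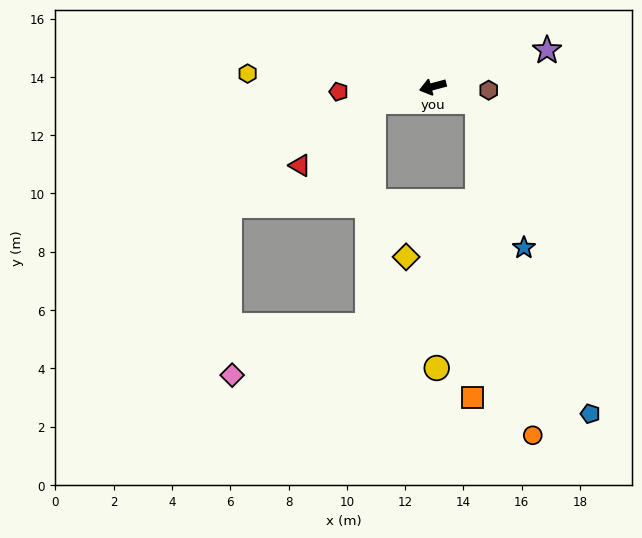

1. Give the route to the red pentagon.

turn right 12°, forward 3.2 m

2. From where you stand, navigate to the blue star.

blocked — turn left 146°, forward 1.6 m, then turn right 53°, forward 5.3 m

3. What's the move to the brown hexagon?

turn left 161°, forward 1.9 m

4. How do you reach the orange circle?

blocked — turn left 146°, forward 1.6 m, then turn right 62°, forward 11.6 m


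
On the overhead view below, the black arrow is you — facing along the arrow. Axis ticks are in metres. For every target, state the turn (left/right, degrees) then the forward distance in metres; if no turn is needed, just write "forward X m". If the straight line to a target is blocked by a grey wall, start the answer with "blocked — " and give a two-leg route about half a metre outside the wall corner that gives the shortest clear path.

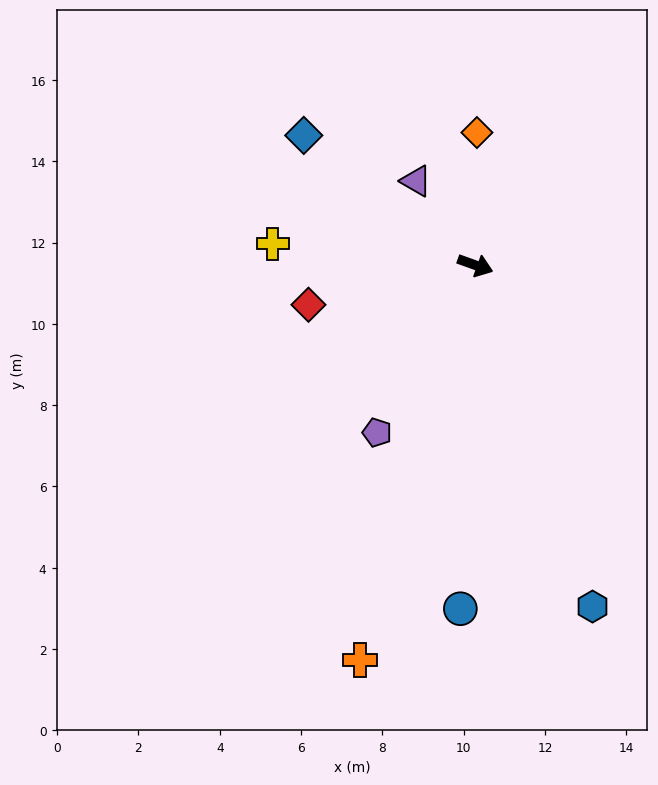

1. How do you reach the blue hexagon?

turn right 51°, forward 8.9 m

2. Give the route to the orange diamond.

turn left 109°, forward 3.3 m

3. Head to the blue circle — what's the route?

turn right 73°, forward 8.5 m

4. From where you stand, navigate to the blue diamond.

turn left 163°, forward 5.3 m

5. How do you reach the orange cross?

turn right 86°, forward 10.1 m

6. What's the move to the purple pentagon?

turn right 101°, forward 4.8 m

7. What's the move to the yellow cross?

turn right 166°, forward 5.0 m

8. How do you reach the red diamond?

turn right 147°, forward 4.2 m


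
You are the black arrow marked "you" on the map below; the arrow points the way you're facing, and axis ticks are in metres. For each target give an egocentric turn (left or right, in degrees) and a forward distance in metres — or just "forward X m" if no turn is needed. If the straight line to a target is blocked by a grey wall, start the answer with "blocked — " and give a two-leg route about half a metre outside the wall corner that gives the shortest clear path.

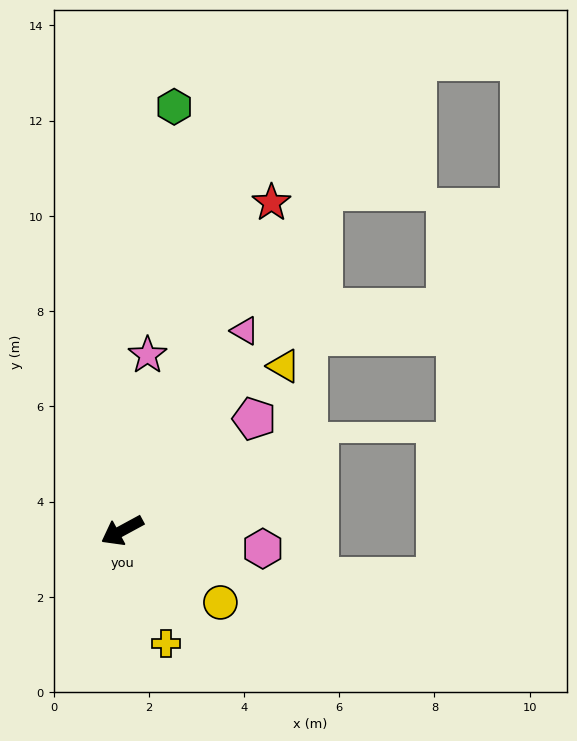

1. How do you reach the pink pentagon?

turn right 168°, forward 3.6 m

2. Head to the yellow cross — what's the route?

turn left 83°, forward 2.5 m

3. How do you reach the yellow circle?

turn left 115°, forward 2.6 m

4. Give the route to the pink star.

turn right 127°, forward 3.7 m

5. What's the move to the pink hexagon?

turn left 144°, forward 3.0 m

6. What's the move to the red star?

turn right 143°, forward 7.6 m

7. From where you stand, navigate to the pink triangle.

turn right 150°, forward 4.9 m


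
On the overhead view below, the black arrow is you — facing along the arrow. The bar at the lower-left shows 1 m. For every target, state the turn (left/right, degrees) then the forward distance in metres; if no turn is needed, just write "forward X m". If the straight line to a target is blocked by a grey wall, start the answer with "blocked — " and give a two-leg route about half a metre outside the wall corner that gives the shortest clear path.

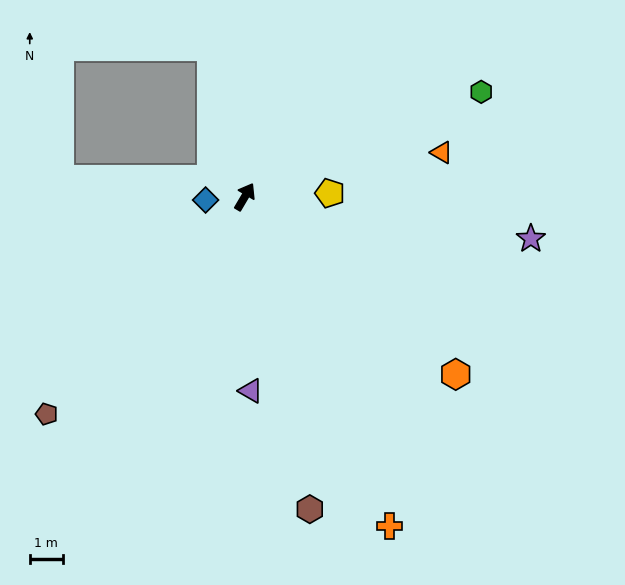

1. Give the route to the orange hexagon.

turn right 100°, forward 8.3 m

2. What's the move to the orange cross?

turn right 126°, forward 10.9 m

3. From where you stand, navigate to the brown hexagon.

turn right 138°, forward 9.6 m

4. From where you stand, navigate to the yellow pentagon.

turn right 57°, forward 2.6 m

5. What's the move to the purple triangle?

turn right 148°, forward 5.9 m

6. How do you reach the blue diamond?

turn left 125°, forward 1.2 m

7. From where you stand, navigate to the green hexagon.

turn right 36°, forward 7.8 m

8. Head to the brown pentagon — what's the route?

turn left 168°, forward 8.9 m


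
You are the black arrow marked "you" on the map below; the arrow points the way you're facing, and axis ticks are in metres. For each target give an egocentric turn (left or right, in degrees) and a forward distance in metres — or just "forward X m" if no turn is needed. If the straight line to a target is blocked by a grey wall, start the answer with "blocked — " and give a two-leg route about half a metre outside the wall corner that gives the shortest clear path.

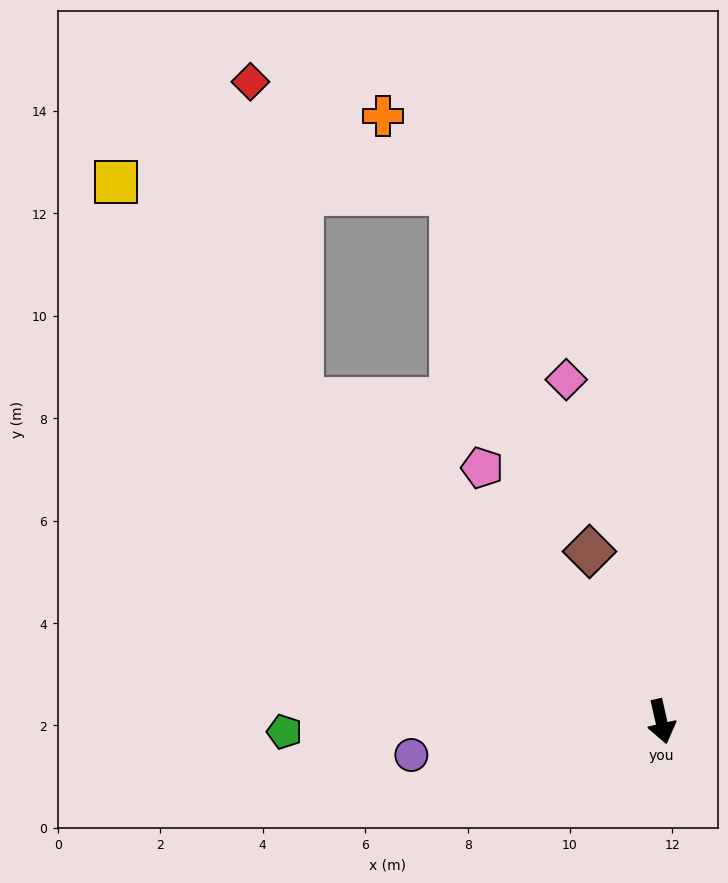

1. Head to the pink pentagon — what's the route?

turn right 158°, forward 6.1 m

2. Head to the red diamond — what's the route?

blocked — turn right 145°, forward 9.4 m, then turn right 39°, forward 6.3 m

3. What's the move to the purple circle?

turn right 95°, forward 4.9 m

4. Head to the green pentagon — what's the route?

turn right 101°, forward 7.4 m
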